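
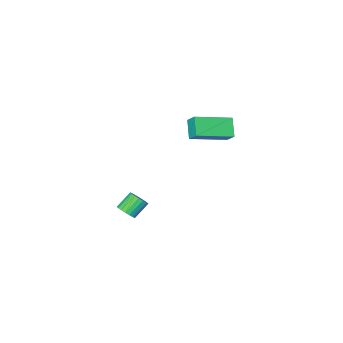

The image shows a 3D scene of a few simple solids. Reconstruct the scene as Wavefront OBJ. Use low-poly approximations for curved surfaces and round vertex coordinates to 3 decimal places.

v -0.693 3.094 3.8
v -0.671 3.689 4.349
v -0.29 3.808 3.009
v -0.267 4.403 3.558
v 1.167 2.577 4.282
v 1.19 3.172 4.831
v 1.571 3.291 3.491
v 1.593 3.886 4.04
v 3.23 0.283 -2.863
v 3.543 -0.048 -2.521
v 2.744 -0.053 -1.794
v 2.43 0.277 -2.137
v 3.608 0.187 -2.448
v 2.809 0.182 -1.721
v 3.598 0.44 -2.457
v 2.799 0.435 -1.731
v 3.514 0.662 -2.547
v 2.715 0.657 -1.821
v 3.375 0.809 -2.7
v 2.576 0.804 -1.973
v 3.206 0.852 -2.885
v 2.407 0.847 -2.158
v 3.043 0.782 -3.065
v 2.244 0.777 -2.339
v 2.916 0.613 -3.206
v 2.117 0.608 -2.479
v 2.851 0.378 -3.279
v 2.052 0.373 -2.552
v 2.861 0.125 -3.269
v 2.062 0.12 -2.543
v 2.945 -0.097 -3.179
v 2.146 -0.102 -2.453
v 3.084 -0.244 -3.027
v 2.285 -0.249 -2.3
v 3.253 -0.287 -2.842
v 2.454 -0.292 -2.115
v 3.416 -0.217 -2.661
v 2.617 -0.222 -1.935
f 2 4 1
f 5 2 1
f 1 4 3
f 3 5 1
f 2 8 4
f 6 2 5
f 6 8 2
f 4 8 3
f 7 5 3
f 3 8 7
f 7 6 5
f 8 6 7
f 10 9 13
f 10 13 11
f 11 13 14
f 11 14 12
f 13 9 15
f 13 15 14
f 14 15 16
f 14 16 12
f 15 9 17
f 15 17 16
f 16 17 18
f 16 18 12
f 17 9 19
f 17 19 18
f 18 19 20
f 18 20 12
f 19 9 21
f 19 21 20
f 20 21 22
f 20 22 12
f 21 9 23
f 21 23 22
f 22 23 24
f 22 24 12
f 23 9 25
f 23 25 24
f 24 25 26
f 24 26 12
f 25 9 27
f 25 27 26
f 26 27 28
f 26 28 12
f 27 9 29
f 27 29 28
f 28 29 30
f 28 30 12
f 29 9 31
f 29 31 30
f 30 31 32
f 30 32 12
f 31 9 33
f 31 33 32
f 32 33 34
f 32 34 12
f 33 9 35
f 33 35 34
f 34 35 36
f 34 36 12
f 35 9 37
f 35 37 36
f 36 37 38
f 36 38 12
f 37 9 10
f 37 10 38
f 38 10 11
f 38 11 12



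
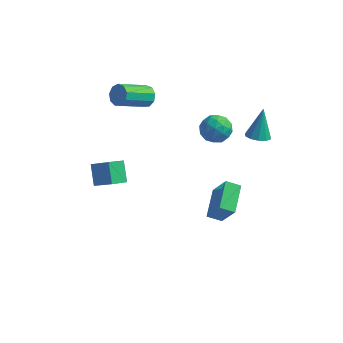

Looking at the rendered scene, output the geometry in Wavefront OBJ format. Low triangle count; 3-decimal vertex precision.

v 0.238 3.319 1.198
v 0.936 3.782 1.443
v 0.504 2.378 2.217
v 1.202 2.841 2.462
v 0.4 3.159 2.592
v 0.235 3.741 1.962
v 1.205 2.419 1.698
v 1.04 3.001 1.068
v 1.533 3.226 1.752
v 1.036 3.683 2.305
v 0.404 2.477 1.355
v -0.093 2.934 1.908
v 0.564 3.633 1.231
v 0.876 2.527 2.429
v 0.405 2.714 2.505
v 0.815 2.986 2.649
v 0.152 3.609 1.536
v 0.562 3.881 1.68
v 0.247 3.515 2.355
v 0.878 2.279 1.98
v 1.288 2.551 2.124
v 0.625 3.174 1.011
v 1.035 3.446 1.155
v 1.193 2.645 1.305
v 1.325 3.578 1.557
v 1.481 3.026 2.156
v 1.483 2.778 1.707
v 1.386 3.119 1.337
v 1.032 3.847 1.882
v 1.189 3.294 2.481
v 0.717 3.481 2.557
v 0.621 3.823 2.186
v 1.384 3.521 2.063
v 0.251 2.866 1.179
v 0.408 2.313 1.778
v 0.819 2.337 1.474
v 0.723 2.679 1.103
v -0.041 3.134 1.504
v 0.115 2.582 2.103
v 0.054 3.041 2.323
v -0.043 3.382 1.953
v 0.056 2.639 1.597
v 2.831 3.306 1.755
v 3.369 2.96 1.917
v 2.829 4.034 3.325
v 3.491 3.313 1.753
v 3.361 3.663 1.59
v 3.028 3.877 1.49
v 2.62 3.873 1.492
v 2.293 3.652 1.594
v 2.171 3.299 1.758
v 2.301 2.949 1.92
v 2.634 2.735 2.02
v 3.042 2.739 2.019
v -4.274 -0.94 0.915
v -3.202 -1.205 1.726
v -3.804 -0.208 0.533
v -2.732 -0.473 1.344
v -3.808 -1.687 0.056
v -2.736 -1.952 0.867
v -3.338 -0.955 -0.326
v -2.266 -1.22 0.485
v -3.231 3.751 2.499
v -2.679 3.417 2.58
v -3.638 2.074 3.562
v -4.189 2.409 3.481
v -2.735 3.703 2.916
v -3.693 2.36 3.898
v -3.022 4.011 3.057
v -3.981 2.668 4.039
v -3.407 4.198 2.937
v -4.366 2.855 3.919
v -3.71 4.176 2.612
v -4.668 2.833 3.594
v -3.788 3.955 2.234
v -4.747 2.612 3.216
v -3.606 3.639 1.98
v -4.564 2.296 2.962
v -3.248 3.376 1.969
v -4.206 2.033 2.951
v -2.882 3.288 2.206
v -3.84 1.945 3.188
v 0.978 1.19 -3.586
v 1.785 0.808 -2.128
v 0.725 2.776 -3.031
v 1.532 2.394 -1.572
v 1.708 1.426 -3.928
v 2.515 1.044 -2.469
v 1.455 3.012 -3.372
v 2.262 2.63 -1.914
f 1 38 17
f 38 12 41
f 17 41 6
f 38 41 17
f 1 17 13
f 17 6 18
f 13 18 2
f 17 18 13
f 1 13 22
f 13 2 23
f 22 23 8
f 13 23 22
f 1 22 34
f 22 8 37
f 34 37 11
f 22 37 34
f 1 34 38
f 34 11 42
f 38 42 12
f 34 42 38
f 2 18 29
f 18 6 32
f 29 32 10
f 18 32 29
f 6 41 19
f 41 12 40
f 19 40 5
f 41 40 19
f 12 42 39
f 42 11 35
f 39 35 3
f 42 35 39
f 11 37 36
f 37 8 24
f 36 24 7
f 37 24 36
f 8 23 28
f 23 2 25
f 28 25 9
f 23 25 28
f 4 30 16
f 30 10 31
f 16 31 5
f 30 31 16
f 4 16 14
f 16 5 15
f 14 15 3
f 16 15 14
f 4 14 21
f 14 3 20
f 21 20 7
f 14 20 21
f 4 21 26
f 21 7 27
f 26 27 9
f 21 27 26
f 4 26 30
f 26 9 33
f 30 33 10
f 26 33 30
f 5 31 19
f 31 10 32
f 19 32 6
f 31 32 19
f 3 15 39
f 15 5 40
f 39 40 12
f 15 40 39
f 7 20 36
f 20 3 35
f 36 35 11
f 20 35 36
f 9 27 28
f 27 7 24
f 28 24 8
f 27 24 28
f 10 33 29
f 33 9 25
f 29 25 2
f 33 25 29
f 44 43 46
f 44 46 45
f 46 43 47
f 46 47 45
f 47 43 48
f 47 48 45
f 48 43 49
f 48 49 45
f 49 43 50
f 49 50 45
f 50 43 51
f 50 51 45
f 51 43 52
f 51 52 45
f 52 43 53
f 52 53 45
f 53 43 54
f 53 54 45
f 54 43 44
f 54 44 45
f 56 58 55
f 59 56 55
f 55 58 57
f 57 59 55
f 56 62 58
f 60 56 59
f 60 62 56
f 58 62 57
f 61 59 57
f 57 62 61
f 61 60 59
f 62 60 61
f 64 63 67
f 64 67 65
f 65 67 68
f 65 68 66
f 67 63 69
f 67 69 68
f 68 69 70
f 68 70 66
f 69 63 71
f 69 71 70
f 70 71 72
f 70 72 66
f 71 63 73
f 71 73 72
f 72 73 74
f 72 74 66
f 73 63 75
f 73 75 74
f 74 75 76
f 74 76 66
f 75 63 77
f 75 77 76
f 76 77 78
f 76 78 66
f 77 63 79
f 77 79 78
f 78 79 80
f 78 80 66
f 79 63 81
f 79 81 80
f 80 81 82
f 80 82 66
f 81 63 64
f 81 64 82
f 82 64 65
f 82 65 66
f 84 86 83
f 87 84 83
f 83 86 85
f 85 87 83
f 84 90 86
f 88 84 87
f 88 90 84
f 86 90 85
f 89 87 85
f 85 90 89
f 89 88 87
f 90 88 89



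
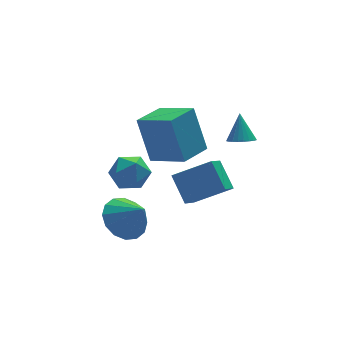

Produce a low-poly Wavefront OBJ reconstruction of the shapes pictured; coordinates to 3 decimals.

v -4.234 -2.967 -0.2
v -3.509 -2.176 -0.004
v -3.646 -3.773 0.88
v -3.951 -2.055 0.327
v -4.468 -2.179 0.516
v -4.922 -2.513 0.514
v -5.192 -2.969 0.32
v -5.205 -3.425 -0.013
v -4.958 -3.757 -0.396
v -4.517 -3.878 -0.726
v -4 -3.755 -0.916
v -3.546 -3.42 -0.913
v -3.276 -2.964 -0.719
v -3.262 -2.509 -0.386
v -1.429 -3.471 0.433
v -2.07 -4.134 1.068
v -1.603 -2.377 1.399
v -2.244 -3.04 2.035
v 0.064 -4.04 1.345
v -0.577 -4.703 1.981
v -0.11 -2.946 2.312
v -0.751 -3.609 2.947
v -4.479 -1.652 1.779
v -4.006 -1.612 2.597
v -3.374 -2.528 1.183
v -2.901 -2.488 2.001
v -3.714 -2.968 1.948
v -4.398 -2.427 2.317
v -2.982 -1.713 1.463
v -3.666 -1.172 1.832
v -3.081 -1.65 2.402
v -3.533 -2.425 2.702
v -3.847 -1.715 1.078
v -4.299 -2.49 1.378
v 1.029 -2.424 2.91
v 1.559 -2.747 3.019
v 1.211 -1.736 4.07
v 1.645 -2.555 2.892
v 1.637 -2.343 2.767
v 1.537 -2.143 2.664
v 1.359 -1.986 2.599
v 1.131 -1.896 2.581
v 0.888 -1.886 2.614
v 0.666 -1.958 2.691
v 0.499 -2.101 2.802
v 0.413 -2.293 2.929
v 0.421 -2.505 3.054
v 0.522 -2.704 3.156
v 0.699 -2.861 3.221
v 0.927 -2.951 3.239
v 1.171 -2.961 3.207
v 1.393 -2.889 3.13
v -2.639 -1.573 1.977
v -2.929 -0.751 3.997
v -1.339 -0.726 1.819
v -1.628 0.096 3.839
v -1.652 -2.956 2.681
v -1.941 -2.134 4.701
v -0.351 -2.109 2.523
v -0.641 -1.287 4.543
f 2 1 4
f 2 4 3
f 4 1 5
f 4 5 3
f 5 1 6
f 5 6 3
f 6 1 7
f 6 7 3
f 7 1 8
f 7 8 3
f 8 1 9
f 8 9 3
f 9 1 10
f 9 10 3
f 10 1 11
f 10 11 3
f 11 1 12
f 11 12 3
f 12 1 13
f 12 13 3
f 13 1 14
f 13 14 3
f 14 1 2
f 14 2 3
f 16 18 15
f 19 16 15
f 15 18 17
f 17 19 15
f 16 22 18
f 20 16 19
f 20 22 16
f 18 22 17
f 21 19 17
f 17 22 21
f 21 20 19
f 22 20 21
f 23 34 28
f 23 28 24
f 23 24 30
f 23 30 33
f 23 33 34
f 24 28 32
f 28 34 27
f 34 33 25
f 33 30 29
f 30 24 31
f 26 32 27
f 26 27 25
f 26 25 29
f 26 29 31
f 26 31 32
f 27 32 28
f 25 27 34
f 29 25 33
f 31 29 30
f 32 31 24
f 36 35 38
f 36 38 37
f 38 35 39
f 38 39 37
f 39 35 40
f 39 40 37
f 40 35 41
f 40 41 37
f 41 35 42
f 41 42 37
f 42 35 43
f 42 43 37
f 43 35 44
f 43 44 37
f 44 35 45
f 44 45 37
f 45 35 46
f 45 46 37
f 46 35 47
f 46 47 37
f 47 35 48
f 47 48 37
f 48 35 49
f 48 49 37
f 49 35 50
f 49 50 37
f 50 35 51
f 50 51 37
f 51 35 52
f 51 52 37
f 52 35 36
f 52 36 37
f 54 56 53
f 57 54 53
f 53 56 55
f 55 57 53
f 54 60 56
f 58 54 57
f 58 60 54
f 56 60 55
f 59 57 55
f 55 60 59
f 59 58 57
f 60 58 59



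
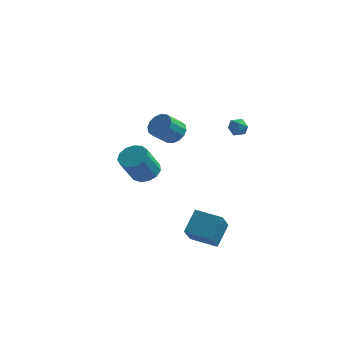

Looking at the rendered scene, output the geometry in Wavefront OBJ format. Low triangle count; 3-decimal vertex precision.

v 2.775 0.681 2.476
v 3.187 0.398 2.878
v 2.833 -0.138 1.842
v 3.245 -0.421 2.244
v 2.631 -0.345 2.414
v 2.595 0.161 2.806
v 3.425 0.099 1.914
v 3.389 0.605 2.306
v 3.588 0.038 2.531
v 3.098 -0.236 2.84
v 2.922 0.496 1.88
v 2.432 0.222 2.189
v -1.788 4.138 -0.551
v -1.307 3.485 -0.836
v -1.93 2.63 0.065
v -2.412 3.282 0.351
v -1.072 3.664 -0.504
v -1.695 2.809 0.397
v -1.029 3.971 -0.183
v -1.652 3.115 0.718
v -1.189 4.321 0.039
v -1.813 3.466 0.94
v -1.51 4.623 0.103
v -2.134 3.768 1.004
v -1.906 4.795 -0.008
v -2.529 3.939 0.893
v -2.27 4.79 -0.265
v -2.893 3.935 0.636
v -2.505 4.611 -0.597
v -3.128 3.756 0.304
v -2.548 4.305 -0.918
v -3.171 3.449 -0.017
v -2.387 3.954 -1.14
v -3.011 3.099 -0.239
v -2.066 3.652 -1.204
v -2.69 2.797 -0.303
v -1.671 3.481 -1.093
v -2.294 2.625 -0.192
v -3.239 3.267 -3.493
v -2.432 2.793 -3.584
v -2.854 1.759 -1.938
v -3.661 2.233 -1.847
v -2.323 3.219 -3.289
v -2.745 2.185 -1.642
v -2.504 3.66 -3.058
v -2.926 2.626 -1.412
v -2.919 3.976 -2.966
v -3.341 2.942 -1.319
v -3.435 4.067 -3.041
v -3.857 3.033 -1.394
v -3.889 3.904 -3.26
v -4.311 2.87 -1.613
v -4.137 3.539 -3.553
v -4.559 2.505 -1.906
v -4.1 3.087 -3.827
v -4.521 2.053 -2.18
v -3.789 2.693 -3.995
v -4.211 1.658 -2.348
v -3.304 2.481 -4.004
v -3.725 1.446 -2.357
v -2.798 2.518 -3.851
v -3.22 1.484 -2.204
v 1.19 -2.69 -5.086
v 1.32 -4.272 -3.636
v 1.48 -1.621 -3.946
v 1.61 -3.203 -2.496
v 2.75 -2.817 -5.364
v 2.88 -4.399 -3.914
v 3.04 -1.748 -4.224
v 3.17 -3.33 -2.774
f 1 12 6
f 1 6 2
f 1 2 8
f 1 8 11
f 1 11 12
f 2 6 10
f 6 12 5
f 12 11 3
f 11 8 7
f 8 2 9
f 4 10 5
f 4 5 3
f 4 3 7
f 4 7 9
f 4 9 10
f 5 10 6
f 3 5 12
f 7 3 11
f 9 7 8
f 10 9 2
f 14 13 17
f 14 17 15
f 15 17 18
f 15 18 16
f 17 13 19
f 17 19 18
f 18 19 20
f 18 20 16
f 19 13 21
f 19 21 20
f 20 21 22
f 20 22 16
f 21 13 23
f 21 23 22
f 22 23 24
f 22 24 16
f 23 13 25
f 23 25 24
f 24 25 26
f 24 26 16
f 25 13 27
f 25 27 26
f 26 27 28
f 26 28 16
f 27 13 29
f 27 29 28
f 28 29 30
f 28 30 16
f 29 13 31
f 29 31 30
f 30 31 32
f 30 32 16
f 31 13 33
f 31 33 32
f 32 33 34
f 32 34 16
f 33 13 35
f 33 35 34
f 34 35 36
f 34 36 16
f 35 13 37
f 35 37 36
f 36 37 38
f 36 38 16
f 37 13 14
f 37 14 38
f 38 14 15
f 38 15 16
f 40 39 43
f 40 43 41
f 41 43 44
f 41 44 42
f 43 39 45
f 43 45 44
f 44 45 46
f 44 46 42
f 45 39 47
f 45 47 46
f 46 47 48
f 46 48 42
f 47 39 49
f 47 49 48
f 48 49 50
f 48 50 42
f 49 39 51
f 49 51 50
f 50 51 52
f 50 52 42
f 51 39 53
f 51 53 52
f 52 53 54
f 52 54 42
f 53 39 55
f 53 55 54
f 54 55 56
f 54 56 42
f 55 39 57
f 55 57 56
f 56 57 58
f 56 58 42
f 57 39 59
f 57 59 58
f 58 59 60
f 58 60 42
f 59 39 61
f 59 61 60
f 60 61 62
f 60 62 42
f 61 39 40
f 61 40 62
f 62 40 41
f 62 41 42
f 64 66 63
f 67 64 63
f 63 66 65
f 65 67 63
f 64 70 66
f 68 64 67
f 68 70 64
f 66 70 65
f 69 67 65
f 65 70 69
f 69 68 67
f 70 68 69



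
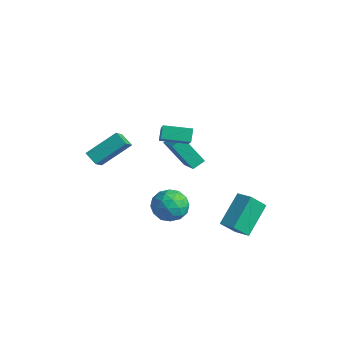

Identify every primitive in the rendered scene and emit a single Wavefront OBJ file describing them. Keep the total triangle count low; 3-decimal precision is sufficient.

v 0.777 -0.584 2.202
v 1.992 -1.386 3.391
v 0.422 -0.172 2.842
v 1.638 -0.973 4.031
v 1.762 0.593 1.989
v 2.978 -0.208 3.178
v 1.408 1.006 2.629
v 2.623 0.204 3.818
v 3.399 1.419 -3.793
v 2.881 3.034 -2.425
v 3.578 2.33 -4.801
v 3.06 3.945 -3.432
v 4.4 1.515 -3.528
v 3.882 3.13 -2.159
v 4.579 2.426 -4.535
v 4.061 4.041 -3.167
v -1.853 3.163 -2.923
v -2.854 2.489 -1.341
v -1.778 3.905 -2.559
v -2.779 3.231 -0.977
v -0.461 2.689 -2.243
v -1.462 2.015 -0.661
v -0.386 3.431 -1.879
v -1.387 2.757 -0.297
v -2.268 -2.086 -0.817
v -3.036 -2.171 -0.356
v -1.709 -0.49 0.412
v -2.477 -0.575 0.872
v -1.723 -2.865 -0.052
v -2.491 -2.95 0.408
v -1.164 -1.269 1.176
v -1.932 -1.354 1.637
v 0.702 1.222 -3.162
v 1.502 0.747 -3.757
v -0.142 -0.347 -3.043
v 0.658 -0.822 -3.638
v 0.868 -0.47 -2.613
v 1.389 0.501 -2.687
v -0.029 -0.101 -4.113
v 0.492 0.87 -4.187
v 1.05 -0.07 -4.345
v 1.604 -0.298 -3.418
v -0.244 0.698 -3.382
v 0.31 0.47 -2.455
v 1.176 1.123 -3.47
v 0.184 -0.723 -3.33
v 0.307 -0.515 -2.728
v 0.777 -0.794 -3.077
v 1.11 0.978 -2.841
v 1.58 0.699 -3.19
v 1.207 -0.017 -2.518
v -0.22 -0.299 -3.61
v 0.25 -0.578 -3.959
v 0.583 1.194 -3.723
v 1.053 0.915 -4.072
v 0.153 0.417 -4.282
v 1.38 0.363 -4.165
v 0.884 -0.56 -4.095
v 0.48 -0.136 -4.375
v 0.787 0.435 -4.418
v 1.706 0.229 -3.62
v 1.21 -0.694 -3.55
v 1.333 -0.486 -2.948
v 1.64 0.084 -2.991
v 1.441 -0.252 -3.966
v 0.15 1.094 -3.25
v -0.346 0.171 -3.18
v -0.28 0.316 -3.809
v 0.027 0.886 -3.852
v 0.476 0.96 -2.705
v -0.02 0.037 -2.635
v 0.573 -0.035 -2.382
v 0.88 0.536 -2.425
v -0.081 0.652 -2.834
f 2 4 1
f 5 2 1
f 1 4 3
f 3 5 1
f 2 8 4
f 6 2 5
f 6 8 2
f 4 8 3
f 7 5 3
f 3 8 7
f 7 6 5
f 8 6 7
f 10 12 9
f 13 10 9
f 9 12 11
f 11 13 9
f 10 16 12
f 14 10 13
f 14 16 10
f 12 16 11
f 15 13 11
f 11 16 15
f 15 14 13
f 16 14 15
f 18 20 17
f 21 18 17
f 17 20 19
f 19 21 17
f 18 24 20
f 22 18 21
f 22 24 18
f 20 24 19
f 23 21 19
f 19 24 23
f 23 22 21
f 24 22 23
f 26 28 25
f 29 26 25
f 25 28 27
f 27 29 25
f 26 32 28
f 30 26 29
f 30 32 26
f 28 32 27
f 31 29 27
f 27 32 31
f 31 30 29
f 32 30 31
f 33 70 49
f 70 44 73
f 49 73 38
f 70 73 49
f 33 49 45
f 49 38 50
f 45 50 34
f 49 50 45
f 33 45 54
f 45 34 55
f 54 55 40
f 45 55 54
f 33 54 66
f 54 40 69
f 66 69 43
f 54 69 66
f 33 66 70
f 66 43 74
f 70 74 44
f 66 74 70
f 34 50 61
f 50 38 64
f 61 64 42
f 50 64 61
f 38 73 51
f 73 44 72
f 51 72 37
f 73 72 51
f 44 74 71
f 74 43 67
f 71 67 35
f 74 67 71
f 43 69 68
f 69 40 56
f 68 56 39
f 69 56 68
f 40 55 60
f 55 34 57
f 60 57 41
f 55 57 60
f 36 62 48
f 62 42 63
f 48 63 37
f 62 63 48
f 36 48 46
f 48 37 47
f 46 47 35
f 48 47 46
f 36 46 53
f 46 35 52
f 53 52 39
f 46 52 53
f 36 53 58
f 53 39 59
f 58 59 41
f 53 59 58
f 36 58 62
f 58 41 65
f 62 65 42
f 58 65 62
f 37 63 51
f 63 42 64
f 51 64 38
f 63 64 51
f 35 47 71
f 47 37 72
f 71 72 44
f 47 72 71
f 39 52 68
f 52 35 67
f 68 67 43
f 52 67 68
f 41 59 60
f 59 39 56
f 60 56 40
f 59 56 60
f 42 65 61
f 65 41 57
f 61 57 34
f 65 57 61



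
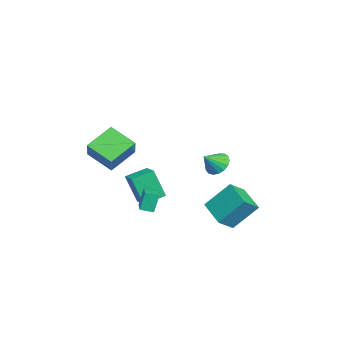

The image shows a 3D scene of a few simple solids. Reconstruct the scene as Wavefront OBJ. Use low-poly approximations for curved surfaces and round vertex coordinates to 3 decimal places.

v -2.638 -2.61 -4.992
v -2.783 -3.339 -3.017
v -3.355 -1.38 -4.59
v -3.501 -2.109 -2.616
v -1.679 -2.131 -4.744
v -1.825 -2.86 -2.77
v -2.397 -0.901 -4.343
v -2.542 -1.63 -2.368
v -3.797 2.052 -2.271
v -3.033 2.177 -2.71
v -3.163 1.268 -1.389
v -3.04 2.493 -2.424
v -3.22 2.708 -2.104
v -3.532 2.773 -1.821
v -3.905 2.672 -1.642
v -4.253 2.43 -1.606
v -4.497 2.101 -1.723
v -4.581 1.761 -1.966
v -4.485 1.487 -2.278
v -4.232 1.343 -2.589
v -3.879 1.362 -2.826
v -3.507 1.538 -2.937
v -3.202 1.832 -2.895
v 1.557 -2.317 0.978
v 0.795 -3.731 1.856
v 2.703 -2.192 2.173
v 1.941 -3.606 3.051
v 2.699 -3.534 0.009
v 1.937 -4.948 0.887
v 3.845 -3.409 1.204
v 3.083 -4.823 2.082
v 0.345 1.508 -3.662
v 0.175 2.956 -2.055
v -0.415 2.296 -4.452
v -0.585 3.744 -2.845
v 1.925 2.396 -4.295
v 1.755 3.844 -2.688
v 1.165 3.184 -5.085
v 0.995 4.632 -3.478
v -1.056 -2.382 -4.485
v -1.338 -2.095 -3.291
v -1.121 -1.571 -4.695
v -1.403 -1.284 -3.501
v 0.343 -2.196 -4.199
v 0.061 -1.909 -3.005
v 0.278 -1.385 -4.409
v -0.004 -1.098 -3.215
f 2 4 1
f 5 2 1
f 1 4 3
f 3 5 1
f 2 8 4
f 6 2 5
f 6 8 2
f 4 8 3
f 7 5 3
f 3 8 7
f 7 6 5
f 8 6 7
f 10 9 12
f 10 12 11
f 12 9 13
f 12 13 11
f 13 9 14
f 13 14 11
f 14 9 15
f 14 15 11
f 15 9 16
f 15 16 11
f 16 9 17
f 16 17 11
f 17 9 18
f 17 18 11
f 18 9 19
f 18 19 11
f 19 9 20
f 19 20 11
f 20 9 21
f 20 21 11
f 21 9 22
f 21 22 11
f 22 9 23
f 22 23 11
f 23 9 10
f 23 10 11
f 25 27 24
f 28 25 24
f 24 27 26
f 26 28 24
f 25 31 27
f 29 25 28
f 29 31 25
f 27 31 26
f 30 28 26
f 26 31 30
f 30 29 28
f 31 29 30
f 33 35 32
f 36 33 32
f 32 35 34
f 34 36 32
f 33 39 35
f 37 33 36
f 37 39 33
f 35 39 34
f 38 36 34
f 34 39 38
f 38 37 36
f 39 37 38
f 41 43 40
f 44 41 40
f 40 43 42
f 42 44 40
f 41 47 43
f 45 41 44
f 45 47 41
f 43 47 42
f 46 44 42
f 42 47 46
f 46 45 44
f 47 45 46



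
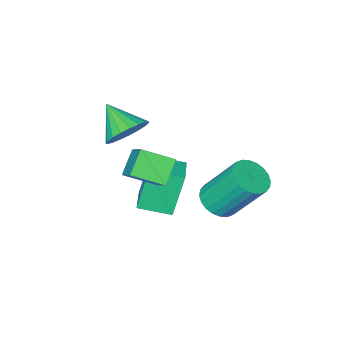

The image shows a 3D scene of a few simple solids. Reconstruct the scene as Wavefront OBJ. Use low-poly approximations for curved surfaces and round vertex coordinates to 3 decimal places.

v -0.175 -2.594 -1.314
v -0.742 -2.643 0.393
v 0.588 -1.631 -1.033
v 0.021 -1.68 0.674
v 0.739 -3.4 -1.034
v 0.172 -3.449 0.673
v 1.502 -2.437 -0.753
v 0.935 -2.486 0.954
v 1.475 -2.94 2.884
v 1.769 -3.377 2.229
v 1.545 -4.08 3.676
v 2.063 -3.258 2.375
v 2.256 -3.084 2.609
v 2.313 -2.885 2.89
v 2.226 -2.695 3.17
v 2.009 -2.548 3.401
v 1.699 -2.469 3.542
v 1.351 -2.471 3.569
v 1.024 -2.554 3.478
v 0.776 -2.704 3.284
v 0.648 -2.895 3.021
v 0.663 -3.094 2.734
v 0.819 -3.266 2.473
v 1.088 -3.381 2.283
v 1.424 -3.421 2.197
v -1.273 -1.511 -1.12
v -0.544 -1.252 -1.02
v -1.138 -0.23 0.679
v -1.867 -0.489 0.58
v -0.662 -1.032 -1.194
v -1.256 -0.01 0.505
v -0.873 -0.885 -1.356
v -1.467 0.137 0.343
v -1.144 -0.833 -1.483
v -1.739 0.189 0.216
v -1.436 -0.884 -1.554
v -2.031 0.138 0.145
v -1.702 -1.031 -1.559
v -2.297 -0.009 0.14
v -1.904 -1.251 -1.497
v -2.498 -0.229 0.202
v -2.009 -1.51 -1.378
v -2.603 -0.488 0.321
v -2.002 -1.77 -1.219
v -2.596 -0.748 0.48
v -1.884 -1.99 -1.045
v -2.478 -0.968 0.654
v -1.673 -2.137 -0.883
v -2.267 -1.115 0.816
v -1.401 -2.189 -0.756
v -1.996 -1.167 0.943
v -1.109 -2.138 -0.685
v -1.704 -1.116 1.014
v -0.843 -1.991 -0.68
v -1.438 -0.969 1.019
v -0.642 -1.771 -0.742
v -1.236 -0.749 0.957
v -0.537 -1.512 -0.861
v -1.131 -0.49 0.838
v 1.923 -2.017 2.864
v 2.344 -0.925 3.834
v 1.056 -1.284 2.416
v 1.478 -0.193 3.386
v 2.602 -1.647 2.154
v 3.024 -0.556 3.124
v 1.736 -0.915 1.706
v 2.157 0.177 2.676
f 2 4 1
f 5 2 1
f 1 4 3
f 3 5 1
f 2 8 4
f 6 2 5
f 6 8 2
f 4 8 3
f 7 5 3
f 3 8 7
f 7 6 5
f 8 6 7
f 10 9 12
f 10 12 11
f 12 9 13
f 12 13 11
f 13 9 14
f 13 14 11
f 14 9 15
f 14 15 11
f 15 9 16
f 15 16 11
f 16 9 17
f 16 17 11
f 17 9 18
f 17 18 11
f 18 9 19
f 18 19 11
f 19 9 20
f 19 20 11
f 20 9 21
f 20 21 11
f 21 9 22
f 21 22 11
f 22 9 23
f 22 23 11
f 23 9 24
f 23 24 11
f 24 9 25
f 24 25 11
f 25 9 10
f 25 10 11
f 27 26 30
f 27 30 28
f 28 30 31
f 28 31 29
f 30 26 32
f 30 32 31
f 31 32 33
f 31 33 29
f 32 26 34
f 32 34 33
f 33 34 35
f 33 35 29
f 34 26 36
f 34 36 35
f 35 36 37
f 35 37 29
f 36 26 38
f 36 38 37
f 37 38 39
f 37 39 29
f 38 26 40
f 38 40 39
f 39 40 41
f 39 41 29
f 40 26 42
f 40 42 41
f 41 42 43
f 41 43 29
f 42 26 44
f 42 44 43
f 43 44 45
f 43 45 29
f 44 26 46
f 44 46 45
f 45 46 47
f 45 47 29
f 46 26 48
f 46 48 47
f 47 48 49
f 47 49 29
f 48 26 50
f 48 50 49
f 49 50 51
f 49 51 29
f 50 26 52
f 50 52 51
f 51 52 53
f 51 53 29
f 52 26 54
f 52 54 53
f 53 54 55
f 53 55 29
f 54 26 56
f 54 56 55
f 55 56 57
f 55 57 29
f 56 26 58
f 56 58 57
f 57 58 59
f 57 59 29
f 58 26 27
f 58 27 59
f 59 27 28
f 59 28 29
f 61 63 60
f 64 61 60
f 60 63 62
f 62 64 60
f 61 67 63
f 65 61 64
f 65 67 61
f 63 67 62
f 66 64 62
f 62 67 66
f 66 65 64
f 67 65 66



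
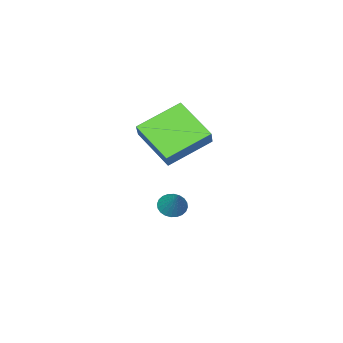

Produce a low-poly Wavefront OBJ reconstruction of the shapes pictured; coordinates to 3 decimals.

v 1.821 -2.408 0.034
v 2.255 -2.327 -0.24
v 2.279 -1.712 0.966
v 2.14 -2.171 -0.3
v 1.977 -2.051 -0.31
v 1.79 -1.985 -0.267
v 1.607 -1.984 -0.178
v 1.457 -2.048 -0.057
v 1.363 -2.166 0.078
v 1.338 -2.321 0.207
v 1.387 -2.49 0.309
v 1.501 -2.646 0.369
v 1.665 -2.766 0.378
v 1.852 -2.831 0.335
v 2.034 -2.832 0.247
v 2.184 -2.769 0.125
v 2.279 -2.651 -0.01
v 2.304 -2.496 -0.138
v 3.062 -1.398 2.801
v 2.996 -2.821 3.71
v 1.571 -0.847 3.555
v 1.505 -2.27 4.465
v 3.555 -0.99 3.475
v 3.489 -2.413 4.385
v 2.064 -0.439 4.23
v 1.998 -1.862 5.139
f 2 1 4
f 2 4 3
f 4 1 5
f 4 5 3
f 5 1 6
f 5 6 3
f 6 1 7
f 6 7 3
f 7 1 8
f 7 8 3
f 8 1 9
f 8 9 3
f 9 1 10
f 9 10 3
f 10 1 11
f 10 11 3
f 11 1 12
f 11 12 3
f 12 1 13
f 12 13 3
f 13 1 14
f 13 14 3
f 14 1 15
f 14 15 3
f 15 1 16
f 15 16 3
f 16 1 17
f 16 17 3
f 17 1 18
f 17 18 3
f 18 1 2
f 18 2 3
f 20 22 19
f 23 20 19
f 19 22 21
f 21 23 19
f 20 26 22
f 24 20 23
f 24 26 20
f 22 26 21
f 25 23 21
f 21 26 25
f 25 24 23
f 26 24 25



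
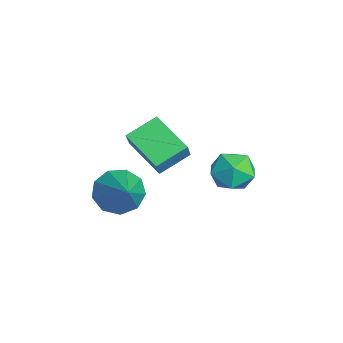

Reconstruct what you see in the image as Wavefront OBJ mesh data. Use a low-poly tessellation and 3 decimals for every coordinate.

v 3.038 -1.964 -2.517
v 3.468 -1.388 -3.137
v 4.582 -1.876 -1.363
v 3.128 -1.038 -2.708
v 2.745 -1.121 -2.19
v 2.5 -1.599 -1.824
v 2.506 -2.247 -1.782
v 2.76 -2.763 -2.084
v 3.145 -2.905 -2.589
v 3.479 -2.607 -3.059
v 3.607 -2.007 -3.276
v 3.674 2.298 -2.492
v 4.201 1.719 -1.999
v 2.579 2.161 -1.481
v 3.106 1.582 -0.988
v 3.331 2.478 -1.046
v 4.008 2.562 -1.671
v 2.772 1.318 -1.809
v 3.449 1.402 -2.434
v 3.644 1.113 -1.577
v 3.989 1.83 -1.105
v 2.791 2.05 -2.375
v 3.136 2.767 -1.903
v 4.22 -0.761 -0.845
v 2.835 -1.54 -0.187
v 3.833 0.374 -0.318
v 2.447 -0.405 0.34
v 4.693 -0.955 -0.08
v 3.307 -1.734 0.578
v 4.305 0.18 0.447
v 2.92 -0.599 1.105
f 2 1 4
f 2 4 3
f 4 1 5
f 4 5 3
f 5 1 6
f 5 6 3
f 6 1 7
f 6 7 3
f 7 1 8
f 7 8 3
f 8 1 9
f 8 9 3
f 9 1 10
f 9 10 3
f 10 1 11
f 10 11 3
f 11 1 2
f 11 2 3
f 12 23 17
f 12 17 13
f 12 13 19
f 12 19 22
f 12 22 23
f 13 17 21
f 17 23 16
f 23 22 14
f 22 19 18
f 19 13 20
f 15 21 16
f 15 16 14
f 15 14 18
f 15 18 20
f 15 20 21
f 16 21 17
f 14 16 23
f 18 14 22
f 20 18 19
f 21 20 13
f 25 27 24
f 28 25 24
f 24 27 26
f 26 28 24
f 25 31 27
f 29 25 28
f 29 31 25
f 27 31 26
f 30 28 26
f 26 31 30
f 30 29 28
f 31 29 30



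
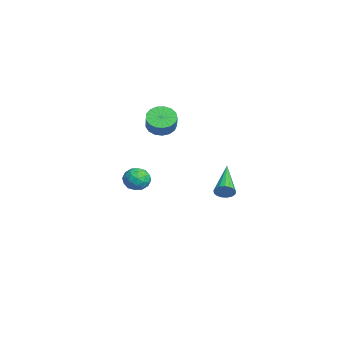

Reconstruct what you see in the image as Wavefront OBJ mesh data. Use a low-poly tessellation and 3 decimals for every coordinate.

v -4.343 -1.74 -1.436
v -3.825 -1.33 -1.005
v -3.995 -2.81 -0.835
v -3.477 -2.4 -0.404
v -4.251 -2.298 -0.292
v -4.466 -1.636 -0.664
v -3.354 -2.504 -1.176
v -3.569 -1.842 -1.548
v -3.214 -1.802 -0.845
v -3.768 -1.675 -0.299
v -4.052 -2.465 -1.541
v -4.606 -2.338 -0.995
v -4.114 -1.441 -1.273
v -3.706 -2.699 -0.567
v -4.161 -2.639 -0.501
v -3.856 -2.398 -0.248
v -4.491 -1.621 -1.072
v -4.186 -1.38 -0.82
v -4.437 -1.949 -0.4
v -3.634 -2.76 -1.02
v -3.329 -2.519 -0.768
v -3.964 -1.742 -1.592
v -3.659 -1.501 -1.339
v -3.383 -2.191 -1.44
v -3.45 -1.477 -0.926
v -3.246 -2.107 -0.573
v -3.174 -2.167 -1.027
v -3.3 -1.778 -1.245
v -3.776 -1.403 -0.605
v -3.572 -2.032 -0.252
v -4.027 -1.972 -0.186
v -4.153 -1.583 -0.404
v -3.417 -1.68 -0.511
v -4.248 -2.108 -1.588
v -4.044 -2.737 -1.235
v -3.667 -2.557 -1.436
v -3.793 -2.168 -1.654
v -4.574 -2.033 -1.267
v -4.37 -2.663 -0.914
v -4.52 -2.362 -0.595
v -4.646 -1.973 -0.813
v -4.403 -2.46 -1.329
v -3.681 -0.814 3.016
v -3.109 -0.462 2.564
v -2.426 -0.534 3.371
v -2.999 -0.886 3.824
v -3.285 -0.165 2.739
v -2.602 -0.236 3.546
v -3.552 -0.016 2.977
v -2.869 -0.087 3.785
v -3.848 -0.049 3.225
v -3.165 -0.121 4.033
v -4.106 -0.258 3.425
v -3.423 -0.33 4.232
v -4.267 -0.595 3.531
v -3.584 -0.667 4.339
v -4.294 -0.981 3.519
v -3.611 -1.053 4.327
v -4.18 -1.33 3.392
v -3.497 -1.401 4.2
v -3.952 -1.56 3.179
v -3.27 -1.632 3.987
v -3.663 -1.619 2.929
v -2.98 -1.691 3.736
v -3.377 -1.494 2.698
v -2.694 -1.566 3.506
v -3.161 -1.213 2.541
v -2.478 -1.285 3.348
v -3.064 -0.841 2.492
v -2.382 -0.913 3.3
v 3.437 1.299 1.24
v 3.694 1.512 1.664
v 1.563 1.721 2.16
v 3.66 1.713 1.505
v 3.576 1.819 1.285
v 3.46 1.805 1.054
v 3.339 1.676 0.866
v 3.24 1.461 0.764
v 3.186 1.208 0.77
v 3.19 0.976 0.885
v 3.25 0.818 1.08
v 3.353 0.77 1.312
v 3.476 0.844 1.528
v 3.589 1.021 1.677
v 3.668 1.262 1.727
f 1 38 17
f 38 12 41
f 17 41 6
f 38 41 17
f 1 17 13
f 17 6 18
f 13 18 2
f 17 18 13
f 1 13 22
f 13 2 23
f 22 23 8
f 13 23 22
f 1 22 34
f 22 8 37
f 34 37 11
f 22 37 34
f 1 34 38
f 34 11 42
f 38 42 12
f 34 42 38
f 2 18 29
f 18 6 32
f 29 32 10
f 18 32 29
f 6 41 19
f 41 12 40
f 19 40 5
f 41 40 19
f 12 42 39
f 42 11 35
f 39 35 3
f 42 35 39
f 11 37 36
f 37 8 24
f 36 24 7
f 37 24 36
f 8 23 28
f 23 2 25
f 28 25 9
f 23 25 28
f 4 30 16
f 30 10 31
f 16 31 5
f 30 31 16
f 4 16 14
f 16 5 15
f 14 15 3
f 16 15 14
f 4 14 21
f 14 3 20
f 21 20 7
f 14 20 21
f 4 21 26
f 21 7 27
f 26 27 9
f 21 27 26
f 4 26 30
f 26 9 33
f 30 33 10
f 26 33 30
f 5 31 19
f 31 10 32
f 19 32 6
f 31 32 19
f 3 15 39
f 15 5 40
f 39 40 12
f 15 40 39
f 7 20 36
f 20 3 35
f 36 35 11
f 20 35 36
f 9 27 28
f 27 7 24
f 28 24 8
f 27 24 28
f 10 33 29
f 33 9 25
f 29 25 2
f 33 25 29
f 44 43 47
f 44 47 45
f 45 47 48
f 45 48 46
f 47 43 49
f 47 49 48
f 48 49 50
f 48 50 46
f 49 43 51
f 49 51 50
f 50 51 52
f 50 52 46
f 51 43 53
f 51 53 52
f 52 53 54
f 52 54 46
f 53 43 55
f 53 55 54
f 54 55 56
f 54 56 46
f 55 43 57
f 55 57 56
f 56 57 58
f 56 58 46
f 57 43 59
f 57 59 58
f 58 59 60
f 58 60 46
f 59 43 61
f 59 61 60
f 60 61 62
f 60 62 46
f 61 43 63
f 61 63 62
f 62 63 64
f 62 64 46
f 63 43 65
f 63 65 64
f 64 65 66
f 64 66 46
f 65 43 67
f 65 67 66
f 66 67 68
f 66 68 46
f 67 43 69
f 67 69 68
f 68 69 70
f 68 70 46
f 69 43 44
f 69 44 70
f 70 44 45
f 70 45 46
f 72 71 74
f 72 74 73
f 74 71 75
f 74 75 73
f 75 71 76
f 75 76 73
f 76 71 77
f 76 77 73
f 77 71 78
f 77 78 73
f 78 71 79
f 78 79 73
f 79 71 80
f 79 80 73
f 80 71 81
f 80 81 73
f 81 71 82
f 81 82 73
f 82 71 83
f 82 83 73
f 83 71 84
f 83 84 73
f 84 71 85
f 84 85 73
f 85 71 72
f 85 72 73



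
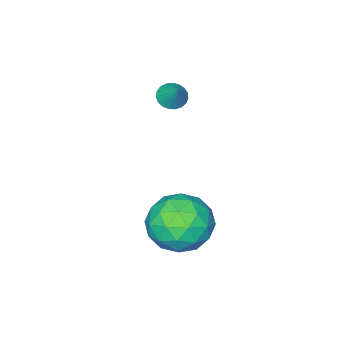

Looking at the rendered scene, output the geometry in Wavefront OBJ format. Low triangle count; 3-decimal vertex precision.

v -0.064 2.454 -2.595
v 0.744 3.193 -3.131
v 1.256 0.987 -2.629
v 2.064 1.726 -3.165
v 1.74 1.916 -2.004
v 0.925 2.822 -1.983
v 1.075 1.358 -3.777
v 0.26 2.264 -3.756
v 1.448 2.516 -3.861
v 1.859 2.861 -2.766
v 0.141 1.319 -2.994
v 0.552 1.664 -1.899
v 0.224 2.952 -2.86
v 1.776 1.228 -2.9
v 1.585 1.339 -2.218
v 2.061 1.774 -2.533
v 0.33 2.734 -2.186
v 0.805 3.169 -2.501
v 1.391 2.418 -1.838
v 1.195 1.011 -3.259
v 1.67 1.446 -3.574
v -0.061 2.406 -3.227
v 0.415 2.841 -3.542
v 0.609 1.762 -3.922
v 1.113 2.989 -3.604
v 1.889 2.127 -3.624
v 1.308 1.91 -3.984
v 0.828 2.443 -3.972
v 1.355 3.191 -2.961
v 2.131 2.329 -2.98
v 1.94 2.44 -2.298
v 1.461 2.973 -2.286
v 1.769 2.793 -3.39
v -0.131 1.851 -2.78
v 0.645 0.989 -2.799
v 0.539 1.207 -3.474
v 0.06 1.74 -3.462
v 0.111 2.053 -2.136
v 0.887 1.191 -2.156
v 1.172 1.737 -1.788
v 0.692 2.27 -1.776
v 0.231 1.387 -2.37
v -2.394 -1.939 -0.562
v -2.004 -1.698 -0.901
v -2.066 -1.281 0.282
v -2.193 -1.559 -0.937
v -2.416 -1.486 -0.907
v -2.636 -1.491 -0.818
v -2.813 -1.574 -0.685
v -2.919 -1.72 -0.53
v -2.933 -1.904 -0.381
v -2.854 -2.094 -0.264
v -2.695 -2.257 -0.198
v -2.485 -2.365 -0.195
v -2.258 -2.4 -0.255
v -2.055 -2.355 -0.369
v -1.911 -2.239 -0.516
v -1.85 -2.07 -0.671
v -1.883 -1.879 -0.807
f 1 38 17
f 38 12 41
f 17 41 6
f 38 41 17
f 1 17 13
f 17 6 18
f 13 18 2
f 17 18 13
f 1 13 22
f 13 2 23
f 22 23 8
f 13 23 22
f 1 22 34
f 22 8 37
f 34 37 11
f 22 37 34
f 1 34 38
f 34 11 42
f 38 42 12
f 34 42 38
f 2 18 29
f 18 6 32
f 29 32 10
f 18 32 29
f 6 41 19
f 41 12 40
f 19 40 5
f 41 40 19
f 12 42 39
f 42 11 35
f 39 35 3
f 42 35 39
f 11 37 36
f 37 8 24
f 36 24 7
f 37 24 36
f 8 23 28
f 23 2 25
f 28 25 9
f 23 25 28
f 4 30 16
f 30 10 31
f 16 31 5
f 30 31 16
f 4 16 14
f 16 5 15
f 14 15 3
f 16 15 14
f 4 14 21
f 14 3 20
f 21 20 7
f 14 20 21
f 4 21 26
f 21 7 27
f 26 27 9
f 21 27 26
f 4 26 30
f 26 9 33
f 30 33 10
f 26 33 30
f 5 31 19
f 31 10 32
f 19 32 6
f 31 32 19
f 3 15 39
f 15 5 40
f 39 40 12
f 15 40 39
f 7 20 36
f 20 3 35
f 36 35 11
f 20 35 36
f 9 27 28
f 27 7 24
f 28 24 8
f 27 24 28
f 10 33 29
f 33 9 25
f 29 25 2
f 33 25 29
f 44 43 46
f 44 46 45
f 46 43 47
f 46 47 45
f 47 43 48
f 47 48 45
f 48 43 49
f 48 49 45
f 49 43 50
f 49 50 45
f 50 43 51
f 50 51 45
f 51 43 52
f 51 52 45
f 52 43 53
f 52 53 45
f 53 43 54
f 53 54 45
f 54 43 55
f 54 55 45
f 55 43 56
f 55 56 45
f 56 43 57
f 56 57 45
f 57 43 58
f 57 58 45
f 58 43 59
f 58 59 45
f 59 43 44
f 59 44 45



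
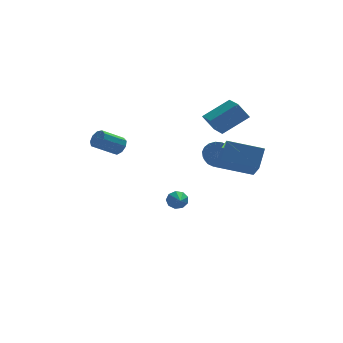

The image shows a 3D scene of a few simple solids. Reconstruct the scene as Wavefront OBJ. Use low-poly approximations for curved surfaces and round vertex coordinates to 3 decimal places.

v 1.305 -0.513 4.014
v 2.884 -0.341 5.039
v 1.254 0.908 3.855
v 2.833 1.079 4.88
v 1.947 -0.599 3.04
v 3.526 -0.428 4.065
v 1.896 0.821 2.881
v 3.475 0.993 3.906
v 2.333 1.469 0.572
v 2.921 1.028 0.232
v 2.596 0.15 0.808
v 2.007 0.591 1.148
v 3.081 1.162 0.526
v 2.756 0.284 1.103
v 3.092 1.357 0.829
v 2.767 0.479 1.406
v 2.953 1.574 1.081
v 2.628 0.696 1.658
v 2.692 1.77 1.232
v 2.367 0.892 1.809
v 2.359 1.907 1.253
v 2.034 1.028 1.83
v 2.02 1.957 1.138
v 1.695 1.078 1.715
v 1.744 1.91 0.912
v 1.419 1.032 1.488
v 1.584 1.776 0.617
v 1.259 0.898 1.194
v 1.573 1.581 0.314
v 1.248 0.703 0.891
v 1.712 1.364 0.062
v 1.387 0.486 0.639
v 1.973 1.168 -0.089
v 1.648 0.29 0.488
v 2.306 1.032 -0.11
v 1.981 0.153 0.467
v 2.645 0.982 0.005
v 2.32 0.103 0.582
v 0.512 3.303 -3.384
v 0.766 3.064 -3.921
v 0.308 1.857 -2.836
v 1.08 3.132 -3.624
v 1.129 3.28 -3.215
v 0.889 3.439 -2.885
v 0.473 3.534 -2.788
v 0.075 3.521 -2.971
v -0.118 3.406 -3.346
v -0.017 3.243 -3.739
v 0.332 3.108 -3.966
v 3.344 -1.779 0.314
v 3.179 -3.254 1.401
v 1.421 -1.166 0.854
v 1.256 -2.641 1.941
v 3.884 -1.039 1.399
v 3.719 -2.514 2.486
v 1.961 -0.426 1.939
v 1.796 -1.901 3.026
v -3.088 2.015 1.643
v -2.741 1.76 2.103
v -4.004 1.469 2.896
v -4.352 1.725 2.437
v -2.793 2.182 2.174
v -4.056 1.891 2.968
v -2.983 2.526 1.997
v -4.247 2.235 2.791
v -3.223 2.631 1.655
v -4.486 2.34 2.449
v -3.399 2.448 1.307
v -4.663 2.157 2.101
v -3.43 2.063 1.116
v -4.694 1.772 1.91
v -3.301 1.655 1.172
v -4.565 1.365 1.966
v -3.073 1.417 1.448
v -4.336 1.126 2.242
v -2.851 1.458 1.816
v -4.115 1.167 2.61
f 2 4 1
f 5 2 1
f 1 4 3
f 3 5 1
f 2 8 4
f 6 2 5
f 6 8 2
f 4 8 3
f 7 5 3
f 3 8 7
f 7 6 5
f 8 6 7
f 10 9 13
f 10 13 11
f 11 13 14
f 11 14 12
f 13 9 15
f 13 15 14
f 14 15 16
f 14 16 12
f 15 9 17
f 15 17 16
f 16 17 18
f 16 18 12
f 17 9 19
f 17 19 18
f 18 19 20
f 18 20 12
f 19 9 21
f 19 21 20
f 20 21 22
f 20 22 12
f 21 9 23
f 21 23 22
f 22 23 24
f 22 24 12
f 23 9 25
f 23 25 24
f 24 25 26
f 24 26 12
f 25 9 27
f 25 27 26
f 26 27 28
f 26 28 12
f 27 9 29
f 27 29 28
f 28 29 30
f 28 30 12
f 29 9 31
f 29 31 30
f 30 31 32
f 30 32 12
f 31 9 33
f 31 33 32
f 32 33 34
f 32 34 12
f 33 9 35
f 33 35 34
f 34 35 36
f 34 36 12
f 35 9 37
f 35 37 36
f 36 37 38
f 36 38 12
f 37 9 10
f 37 10 38
f 38 10 11
f 38 11 12
f 40 39 42
f 40 42 41
f 42 39 43
f 42 43 41
f 43 39 44
f 43 44 41
f 44 39 45
f 44 45 41
f 45 39 46
f 45 46 41
f 46 39 47
f 46 47 41
f 47 39 48
f 47 48 41
f 48 39 49
f 48 49 41
f 49 39 40
f 49 40 41
f 51 53 50
f 54 51 50
f 50 53 52
f 52 54 50
f 51 57 53
f 55 51 54
f 55 57 51
f 53 57 52
f 56 54 52
f 52 57 56
f 56 55 54
f 57 55 56
f 59 58 62
f 59 62 60
f 60 62 63
f 60 63 61
f 62 58 64
f 62 64 63
f 63 64 65
f 63 65 61
f 64 58 66
f 64 66 65
f 65 66 67
f 65 67 61
f 66 58 68
f 66 68 67
f 67 68 69
f 67 69 61
f 68 58 70
f 68 70 69
f 69 70 71
f 69 71 61
f 70 58 72
f 70 72 71
f 71 72 73
f 71 73 61
f 72 58 74
f 72 74 73
f 73 74 75
f 73 75 61
f 74 58 76
f 74 76 75
f 75 76 77
f 75 77 61
f 76 58 59
f 76 59 77
f 77 59 60
f 77 60 61



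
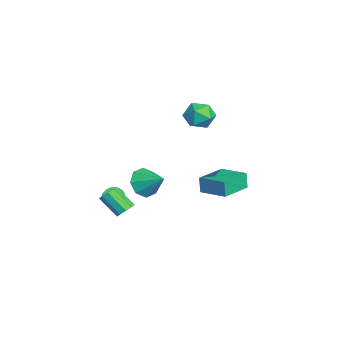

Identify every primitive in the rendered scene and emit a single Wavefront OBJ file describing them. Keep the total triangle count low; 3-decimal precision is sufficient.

v -2.267 -2.626 -3.714
v -1.93 -2.472 -4.173
v -0.756 -2.46 -3.305
v -1.093 -2.614 -2.846
v -1.992 -2.266 -4.091
v -0.818 -2.254 -3.224
v -2.096 -2.115 -3.953
v -0.922 -2.102 -3.085
v -2.226 -2.041 -3.778
v -1.052 -2.029 -2.91
v -2.363 -2.057 -3.593
v -1.188 -2.044 -2.725
v -2.484 -2.159 -3.427
v -1.31 -2.146 -2.559
v -2.573 -2.332 -3.304
v -1.399 -2.32 -2.436
v -2.615 -2.551 -3.244
v -1.441 -2.538 -2.376
v -2.604 -2.78 -3.255
v -1.43 -2.768 -2.387
v -2.542 -2.986 -3.336
v -1.368 -2.974 -2.469
v -2.438 -3.138 -3.475
v -1.264 -3.125 -2.607
v -2.308 -3.211 -3.65
v -1.134 -3.199 -2.782
v -2.172 -3.196 -3.835
v -0.997 -3.183 -2.967
v -2.05 -3.094 -4.001
v -0.876 -3.081 -3.133
v -1.961 -2.92 -4.124
v -0.787 -2.908 -3.256
v -1.919 -2.702 -4.184
v -0.745 -2.689 -3.316
v -1.947 1.996 -3.327
v -2.156 1.952 -2.35
v -3.318 3.333 -3.562
v -3.528 3.29 -2.585
v -0.832 3.19 -3.035
v -1.042 3.147 -2.058
v -2.204 4.528 -3.27
v -2.413 4.484 -2.293
v 3.229 -1.296 0.868
v 3.961 -1.789 0.606
v 4.111 -0.404 1.652
v 3.82 -1.261 0.163
v 3.333 -0.753 0.133
v 2.785 -0.564 0.533
v 2.498 -0.803 1.129
v 2.638 -1.332 1.572
v 3.125 -1.84 1.603
v 3.673 -2.029 1.203
v -0.637 2.016 2.984
v -0.179 2.602 3.535
v -0.021 0.858 3.705
v 0.437 1.444 4.256
v -0.482 1.367 4.325
v -0.863 2.083 3.879
v 0.663 1.377 3.361
v 0.282 2.093 2.915
v 0.625 2.207 3.767
v -0.083 2.201 4.363
v -0.117 1.259 2.877
v -0.825 1.253 3.473
v 2.435 -2.194 -1.654
v 2.911 -2.22 -1.341
v 2.241 -3.072 -0.393
v 1.765 -3.046 -0.706
v 2.692 -1.919 -1.226
v 2.021 -2.771 -0.278
v 2.352 -1.747 -1.31
v 1.682 -2.599 -0.363
v 2.052 -1.784 -1.556
v 1.382 -2.635 -0.608
v 1.931 -2.013 -1.848
v 1.26 -2.864 -0.9
v 2.045 -2.326 -2.048
v 1.375 -3.178 -1.1
v 2.343 -2.578 -2.065
v 1.672 -3.43 -1.117
v 2.683 -2.65 -1.889
v 2.013 -3.502 -0.941
v 2.907 -2.509 -1.603
v 2.237 -3.361 -0.655
f 2 1 5
f 2 5 3
f 3 5 6
f 3 6 4
f 5 1 7
f 5 7 6
f 6 7 8
f 6 8 4
f 7 1 9
f 7 9 8
f 8 9 10
f 8 10 4
f 9 1 11
f 9 11 10
f 10 11 12
f 10 12 4
f 11 1 13
f 11 13 12
f 12 13 14
f 12 14 4
f 13 1 15
f 13 15 14
f 14 15 16
f 14 16 4
f 15 1 17
f 15 17 16
f 16 17 18
f 16 18 4
f 17 1 19
f 17 19 18
f 18 19 20
f 18 20 4
f 19 1 21
f 19 21 20
f 20 21 22
f 20 22 4
f 21 1 23
f 21 23 22
f 22 23 24
f 22 24 4
f 23 1 25
f 23 25 24
f 24 25 26
f 24 26 4
f 25 1 27
f 25 27 26
f 26 27 28
f 26 28 4
f 27 1 29
f 27 29 28
f 28 29 30
f 28 30 4
f 29 1 31
f 29 31 30
f 30 31 32
f 30 32 4
f 31 1 33
f 31 33 32
f 32 33 34
f 32 34 4
f 33 1 2
f 33 2 34
f 34 2 3
f 34 3 4
f 36 38 35
f 39 36 35
f 35 38 37
f 37 39 35
f 36 42 38
f 40 36 39
f 40 42 36
f 38 42 37
f 41 39 37
f 37 42 41
f 41 40 39
f 42 40 41
f 44 43 46
f 44 46 45
f 46 43 47
f 46 47 45
f 47 43 48
f 47 48 45
f 48 43 49
f 48 49 45
f 49 43 50
f 49 50 45
f 50 43 51
f 50 51 45
f 51 43 52
f 51 52 45
f 52 43 44
f 52 44 45
f 53 64 58
f 53 58 54
f 53 54 60
f 53 60 63
f 53 63 64
f 54 58 62
f 58 64 57
f 64 63 55
f 63 60 59
f 60 54 61
f 56 62 57
f 56 57 55
f 56 55 59
f 56 59 61
f 56 61 62
f 57 62 58
f 55 57 64
f 59 55 63
f 61 59 60
f 62 61 54
f 66 65 69
f 66 69 67
f 67 69 70
f 67 70 68
f 69 65 71
f 69 71 70
f 70 71 72
f 70 72 68
f 71 65 73
f 71 73 72
f 72 73 74
f 72 74 68
f 73 65 75
f 73 75 74
f 74 75 76
f 74 76 68
f 75 65 77
f 75 77 76
f 76 77 78
f 76 78 68
f 77 65 79
f 77 79 78
f 78 79 80
f 78 80 68
f 79 65 81
f 79 81 80
f 80 81 82
f 80 82 68
f 81 65 83
f 81 83 82
f 82 83 84
f 82 84 68
f 83 65 66
f 83 66 84
f 84 66 67
f 84 67 68



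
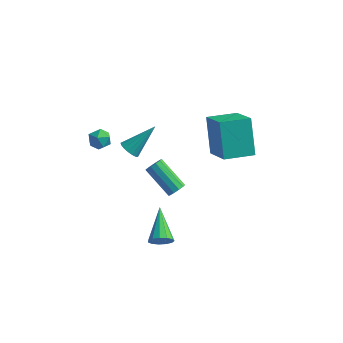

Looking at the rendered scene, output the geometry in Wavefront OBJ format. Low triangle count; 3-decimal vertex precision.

v -2.693 1.918 -0.926
v -2.238 1.968 -1.329
v -1.707 3.042 0.326
v -2.413 2.193 -1.393
v -2.652 2.355 -1.35
v -2.901 2.416 -1.21
v -3.101 2.364 -1.005
v -3.209 2.209 -0.781
v -3.198 1.988 -0.591
v -3.071 1.75 -0.478
v -2.858 1.551 -0.467
v -2.606 1.436 -0.562
v -2.375 1.432 -0.739
v -2.216 1.538 -0.96
v -2.167 1.732 -1.173
v -3.461 -1.346 2.855
v -2.978 -0.938 2.696
v -2.902 -1.682 3.684
v -2.419 -1.274 3.525
v -2.986 -1.039 3.746
v -3.331 -0.831 3.233
v -2.549 -1.789 3.147
v -2.894 -1.581 2.634
v -2.415 -1.212 2.876
v -2.684 -0.748 3.246
v -3.196 -1.872 3.134
v -3.465 -1.408 3.504
v 0.136 1.202 -2.688
v 0.461 1.265 -2.287
v -1.012 1.861 -1.19
v -1.336 1.798 -1.592
v 0.45 1.542 -2.451
v -1.022 2.137 -1.354
v 0.32 1.688 -2.705
v -1.152 2.284 -1.609
v 0.12 1.649 -2.953
v -1.353 2.245 -1.857
v -0.075 1.44 -3.1
v -1.547 2.035 -2.004
v -0.188 1.139 -3.09
v -1.661 1.735 -1.993
v -0.178 0.863 -2.926
v -1.65 1.458 -1.829
v -0.048 0.716 -2.671
v -1.52 1.312 -1.575
v 0.153 0.755 -2.423
v -1.32 1.351 -1.327
v 0.347 0.965 -2.276
v -1.125 1.56 -1.18
v 0.668 -2.535 -2.837
v 1.025 -2.643 -2.293
v -0.028 -0.825 -2.043
v 1.242 -2.447 -2.524
v 1.276 -2.28 -2.854
v 1.118 -2.193 -3.179
v 0.816 -2.215 -3.395
v 0.468 -2.339 -3.435
v 0.183 -2.525 -3.285
v 0.052 -2.714 -2.992
v 0.116 -2.846 -2.651
v 0.356 -2.88 -2.369
v 0.695 -2.804 -2.235
v 3.206 -0.646 3.127
v 2.6 0.433 4.836
v 2.113 0.568 1.973
v 1.507 1.647 3.682
v 4.473 0.333 2.958
v 3.867 1.412 4.667
v 3.38 1.547 1.804
v 2.774 2.626 3.513
f 2 1 4
f 2 4 3
f 4 1 5
f 4 5 3
f 5 1 6
f 5 6 3
f 6 1 7
f 6 7 3
f 7 1 8
f 7 8 3
f 8 1 9
f 8 9 3
f 9 1 10
f 9 10 3
f 10 1 11
f 10 11 3
f 11 1 12
f 11 12 3
f 12 1 13
f 12 13 3
f 13 1 14
f 13 14 3
f 14 1 15
f 14 15 3
f 15 1 2
f 15 2 3
f 16 27 21
f 16 21 17
f 16 17 23
f 16 23 26
f 16 26 27
f 17 21 25
f 21 27 20
f 27 26 18
f 26 23 22
f 23 17 24
f 19 25 20
f 19 20 18
f 19 18 22
f 19 22 24
f 19 24 25
f 20 25 21
f 18 20 27
f 22 18 26
f 24 22 23
f 25 24 17
f 29 28 32
f 29 32 30
f 30 32 33
f 30 33 31
f 32 28 34
f 32 34 33
f 33 34 35
f 33 35 31
f 34 28 36
f 34 36 35
f 35 36 37
f 35 37 31
f 36 28 38
f 36 38 37
f 37 38 39
f 37 39 31
f 38 28 40
f 38 40 39
f 39 40 41
f 39 41 31
f 40 28 42
f 40 42 41
f 41 42 43
f 41 43 31
f 42 28 44
f 42 44 43
f 43 44 45
f 43 45 31
f 44 28 46
f 44 46 45
f 45 46 47
f 45 47 31
f 46 28 48
f 46 48 47
f 47 48 49
f 47 49 31
f 48 28 29
f 48 29 49
f 49 29 30
f 49 30 31
f 51 50 53
f 51 53 52
f 53 50 54
f 53 54 52
f 54 50 55
f 54 55 52
f 55 50 56
f 55 56 52
f 56 50 57
f 56 57 52
f 57 50 58
f 57 58 52
f 58 50 59
f 58 59 52
f 59 50 60
f 59 60 52
f 60 50 61
f 60 61 52
f 61 50 62
f 61 62 52
f 62 50 51
f 62 51 52
f 64 66 63
f 67 64 63
f 63 66 65
f 65 67 63
f 64 70 66
f 68 64 67
f 68 70 64
f 66 70 65
f 69 67 65
f 65 70 69
f 69 68 67
f 70 68 69



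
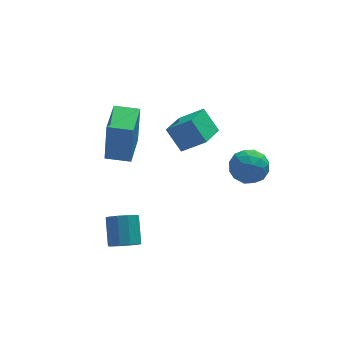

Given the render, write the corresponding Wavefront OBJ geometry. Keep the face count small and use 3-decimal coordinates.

v -0.785 1.842 1.182
v -1.201 2.414 1.985
v -0.094 2.814 0.846
v -0.509 3.387 1.649
v 0.029 1.493 1.851
v -0.386 2.066 2.654
v 0.721 2.466 1.515
v 0.305 3.038 2.318
v -3.422 -1.086 -0.763
v -3.195 -0.758 -1.157
v -3.092 0.093 -0.391
v -3.318 -0.234 0.003
v -3.538 -0.711 -1.163
v -3.435 0.14 -0.397
v -3.836 -0.807 -1.017
v -3.733 0.044 -0.25
v -3.976 -1.009 -0.773
v -3.873 -0.158 -0.007
v -3.905 -1.241 -0.526
v -3.801 -0.39 0.241
v -3.648 -1.413 -0.369
v -3.545 -0.562 0.397
v -3.305 -1.46 -0.363
v -3.202 -0.609 0.403
v -3.007 -1.364 -0.51
v -2.904 -0.513 0.257
v -2.867 -1.162 -0.753
v -2.764 -0.311 0.013
v -2.939 -0.93 -1.001
v -2.835 -0.079 -0.234
v -3.286 3.013 0.257
v -3.191 2.989 2.025
v -2.77 4.304 0.248
v -2.675 4.279 2.015
v -2.405 2.661 0.205
v -2.31 2.636 1.972
v -1.889 3.951 0.195
v -1.794 3.927 1.963
v 1.495 0.225 1.12
v 1.844 -0.018 1.734
v 0.436 -0.122 1.586
v 0.785 -0.365 2.2
v 0.746 0.367 2.058
v 1.4 0.581 1.77
v 0.88 -0.721 1.55
v 1.534 -0.507 1.262
v 1.464 -0.603 1.999
v 1.381 0.07 2.313
v 0.899 -0.21 1.007
v 0.816 0.463 1.321
v 1.762 0.134 1.386
v 0.518 -0.274 1.934
v 0.494 0.156 1.85
v 0.7 0.013 2.211
v 1.501 0.486 1.407
v 1.707 0.344 1.768
v 1.061 0.57 1.958
v 0.573 -0.484 1.552
v 0.779 -0.626 1.913
v 1.58 -0.153 1.109
v 1.786 -0.296 1.47
v 1.219 -0.71 1.362
v 1.745 -0.352 1.903
v 1.122 -0.557 2.177
v 1.178 -0.766 1.795
v 1.562 -0.64 1.626
v 1.696 0.043 2.087
v 1.074 -0.161 2.361
v 1.05 0.269 2.277
v 1.435 0.395 2.108
v 1.473 -0.301 2.243
v 1.206 0.021 0.959
v 0.584 -0.183 1.233
v 0.845 -0.535 1.212
v 1.23 -0.409 1.043
v 1.158 0.417 1.143
v 0.535 0.212 1.417
v 0.718 0.5 1.694
v 1.102 0.626 1.525
v 0.807 0.161 1.077
f 2 4 1
f 5 2 1
f 1 4 3
f 3 5 1
f 2 8 4
f 6 2 5
f 6 8 2
f 4 8 3
f 7 5 3
f 3 8 7
f 7 6 5
f 8 6 7
f 10 9 13
f 10 13 11
f 11 13 14
f 11 14 12
f 13 9 15
f 13 15 14
f 14 15 16
f 14 16 12
f 15 9 17
f 15 17 16
f 16 17 18
f 16 18 12
f 17 9 19
f 17 19 18
f 18 19 20
f 18 20 12
f 19 9 21
f 19 21 20
f 20 21 22
f 20 22 12
f 21 9 23
f 21 23 22
f 22 23 24
f 22 24 12
f 23 9 25
f 23 25 24
f 24 25 26
f 24 26 12
f 25 9 27
f 25 27 26
f 26 27 28
f 26 28 12
f 27 9 29
f 27 29 28
f 28 29 30
f 28 30 12
f 29 9 10
f 29 10 30
f 30 10 11
f 30 11 12
f 32 34 31
f 35 32 31
f 31 34 33
f 33 35 31
f 32 38 34
f 36 32 35
f 36 38 32
f 34 38 33
f 37 35 33
f 33 38 37
f 37 36 35
f 38 36 37
f 39 76 55
f 76 50 79
f 55 79 44
f 76 79 55
f 39 55 51
f 55 44 56
f 51 56 40
f 55 56 51
f 39 51 60
f 51 40 61
f 60 61 46
f 51 61 60
f 39 60 72
f 60 46 75
f 72 75 49
f 60 75 72
f 39 72 76
f 72 49 80
f 76 80 50
f 72 80 76
f 40 56 67
f 56 44 70
f 67 70 48
f 56 70 67
f 44 79 57
f 79 50 78
f 57 78 43
f 79 78 57
f 50 80 77
f 80 49 73
f 77 73 41
f 80 73 77
f 49 75 74
f 75 46 62
f 74 62 45
f 75 62 74
f 46 61 66
f 61 40 63
f 66 63 47
f 61 63 66
f 42 68 54
f 68 48 69
f 54 69 43
f 68 69 54
f 42 54 52
f 54 43 53
f 52 53 41
f 54 53 52
f 42 52 59
f 52 41 58
f 59 58 45
f 52 58 59
f 42 59 64
f 59 45 65
f 64 65 47
f 59 65 64
f 42 64 68
f 64 47 71
f 68 71 48
f 64 71 68
f 43 69 57
f 69 48 70
f 57 70 44
f 69 70 57
f 41 53 77
f 53 43 78
f 77 78 50
f 53 78 77
f 45 58 74
f 58 41 73
f 74 73 49
f 58 73 74
f 47 65 66
f 65 45 62
f 66 62 46
f 65 62 66
f 48 71 67
f 71 47 63
f 67 63 40
f 71 63 67



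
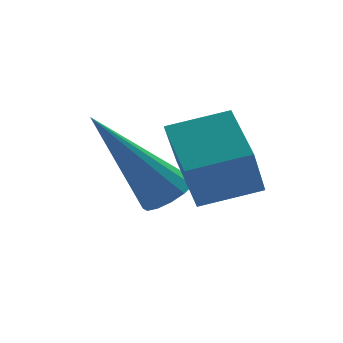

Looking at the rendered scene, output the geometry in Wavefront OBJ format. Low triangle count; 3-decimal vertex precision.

v 1.429 0.506 1.967
v 1.865 0.501 2.287
v 0.151 0.674 3.713
v 1.821 0.771 2.229
v 1.672 0.97 2.101
v 1.458 1.045 1.937
v 1.237 0.975 1.781
v 1.067 0.78 1.675
v 0.994 0.512 1.648
v 1.038 0.242 1.706
v 1.187 0.043 1.834
v 1.401 -0.032 1.998
v 1.622 0.038 2.153
v 1.792 0.233 2.259
v 1.664 -1.207 2.365
v 1.406 -1.643 3.307
v 1.496 0.026 2.89
v 1.238 -0.411 3.832
v 2.742 -1.189 2.668
v 2.484 -1.626 3.61
v 2.574 0.043 3.193
v 2.316 -0.393 4.135
f 2 1 4
f 2 4 3
f 4 1 5
f 4 5 3
f 5 1 6
f 5 6 3
f 6 1 7
f 6 7 3
f 7 1 8
f 7 8 3
f 8 1 9
f 8 9 3
f 9 1 10
f 9 10 3
f 10 1 11
f 10 11 3
f 11 1 12
f 11 12 3
f 12 1 13
f 12 13 3
f 13 1 14
f 13 14 3
f 14 1 2
f 14 2 3
f 16 18 15
f 19 16 15
f 15 18 17
f 17 19 15
f 16 22 18
f 20 16 19
f 20 22 16
f 18 22 17
f 21 19 17
f 17 22 21
f 21 20 19
f 22 20 21



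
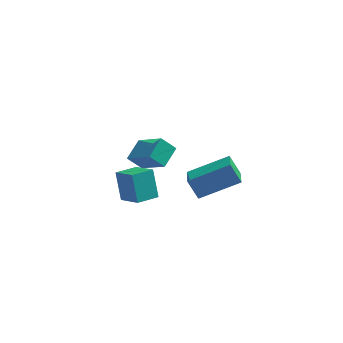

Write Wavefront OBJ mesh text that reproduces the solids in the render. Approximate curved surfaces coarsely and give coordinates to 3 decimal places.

v 1.855 2.217 -3.009
v 3.773 2.684 -2.108
v 1.775 3.261 -3.379
v 3.693 3.727 -2.477
v 2.387 1.913 -3.983
v 4.305 2.379 -3.081
v 2.307 2.956 -4.352
v 4.225 3.423 -3.451
v -0.561 -0.663 1.4
v 0.497 -1.623 2.544
v -0.137 0.273 1.794
v 0.921 -0.687 2.937
v 0.079 -0.693 0.783
v 1.137 -1.653 1.926
v 0.503 0.243 1.176
v 1.561 -0.717 2.32
v -1.139 1.853 -4.271
v -1.444 2.629 -3.001
v -0.258 2.544 -4.483
v -0.562 3.32 -3.212
v -0.298 1 -3.548
v -0.602 1.776 -2.277
v 0.584 1.691 -3.759
v 0.279 2.467 -2.489
f 2 4 1
f 5 2 1
f 1 4 3
f 3 5 1
f 2 8 4
f 6 2 5
f 6 8 2
f 4 8 3
f 7 5 3
f 3 8 7
f 7 6 5
f 8 6 7
f 10 12 9
f 13 10 9
f 9 12 11
f 11 13 9
f 10 16 12
f 14 10 13
f 14 16 10
f 12 16 11
f 15 13 11
f 11 16 15
f 15 14 13
f 16 14 15
f 18 20 17
f 21 18 17
f 17 20 19
f 19 21 17
f 18 24 20
f 22 18 21
f 22 24 18
f 20 24 19
f 23 21 19
f 19 24 23
f 23 22 21
f 24 22 23



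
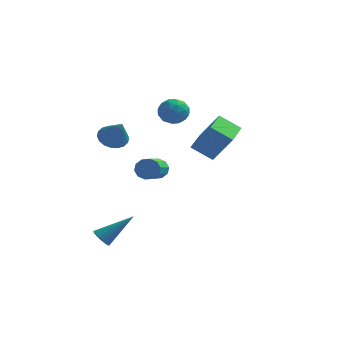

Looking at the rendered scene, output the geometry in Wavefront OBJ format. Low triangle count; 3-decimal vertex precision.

v -3.87 -3.383 -3.022
v -3.514 -3.687 -3.224
v -2.65 -2.717 -1.878
v -3.498 -3.499 -3.351
v -3.555 -3.289 -3.412
v -3.675 -3.097 -3.396
v -3.834 -2.961 -3.306
v -3.999 -2.909 -3.16
v -4.139 -2.952 -2.986
v -4.226 -3.079 -2.82
v -4.242 -3.267 -2.693
v -4.184 -3.478 -2.632
v -4.064 -3.67 -2.648
v -3.906 -3.805 -2.738
v -3.74 -3.857 -2.884
v -3.6 -3.815 -3.058
v -3.488 -2.792 2.712
v -2.902 -2.447 2.589
v -2.892 -3.428 3.768
v -3.051 -2.262 2.784
v -3.286 -2.182 2.965
v -3.561 -2.223 3.096
v -3.822 -2.376 3.15
v -4.016 -2.612 3.117
v -4.106 -2.883 3.005
v -4.073 -3.136 2.834
v -3.924 -3.321 2.639
v -3.689 -3.401 2.458
v -3.414 -3.36 2.328
v -3.154 -3.207 2.273
v -2.959 -2.971 2.306
v -2.87 -2.7 2.419
v -3.238 2.933 -1.51
v -2.855 3.131 -1.107
v -2.699 1.126 -0.268
v -3.082 0.927 -0.67
v -3.191 3.163 -0.969
v -3.035 1.157 -0.129
v -3.545 3.107 -1.037
v -3.388 1.101 -0.197
v -3.782 2.984 -1.285
v -3.625 0.979 -0.446
v -3.811 2.842 -1.62
v -3.654 0.836 -0.78
v -3.621 2.734 -1.912
v -3.465 0.729 -1.073
v -3.285 2.703 -2.051
v -3.129 0.697 -1.211
v -2.932 2.759 -1.983
v -2.775 0.753 -1.143
v -2.695 2.881 -1.734
v -2.538 0.876 -0.895
v -2.666 3.024 -1.4
v -2.509 1.018 -0.56
v -0.465 -1.652 1.982
v 0.401 -1.739 3.264
v -0.455 -0.135 2.077
v 0.411 -0.222 3.36
v 0.489 -1.618 1.34
v 1.355 -1.705 2.623
v 0.499 -0.101 1.436
v 1.365 -0.188 2.718
v -2.382 0.966 2.45
v -1.899 1.522 2.568
v -1.881 0.338 3.352
v -1.398 0.894 3.47
v -2.121 0.989 3.629
v -2.431 1.377 3.071
v -1.349 0.483 2.849
v -1.659 0.871 2.291
v -1.26 1.224 2.815
v -1.737 1.536 3.297
v -2.043 0.324 2.623
v -2.52 0.636 3.105
v -2.185 1.299 2.43
v -1.595 0.561 3.49
v -2.021 0.617 3.584
v -1.736 0.944 3.653
v -2.497 1.213 2.725
v -2.213 1.54 2.795
v -2.344 1.227 3.418
v -1.567 0.32 3.125
v -1.283 0.647 3.195
v -2.044 0.916 2.267
v -1.759 1.243 2.336
v -1.436 0.633 2.502
v -1.525 1.451 2.644
v -1.23 1.082 3.174
v -1.202 0.84 2.809
v -1.384 1.068 2.481
v -1.805 1.634 2.927
v -1.511 1.265 3.458
v -1.936 1.321 3.551
v -2.118 1.549 3.223
v -1.43 1.459 3.072
v -2.269 0.595 2.462
v -1.975 0.226 2.993
v -1.662 0.311 2.697
v -1.844 0.539 2.369
v -2.55 0.778 2.746
v -2.255 0.409 3.276
v -2.396 0.792 3.439
v -2.578 1.02 3.111
v -2.35 0.401 2.848
f 2 1 4
f 2 4 3
f 4 1 5
f 4 5 3
f 5 1 6
f 5 6 3
f 6 1 7
f 6 7 3
f 7 1 8
f 7 8 3
f 8 1 9
f 8 9 3
f 9 1 10
f 9 10 3
f 10 1 11
f 10 11 3
f 11 1 12
f 11 12 3
f 12 1 13
f 12 13 3
f 13 1 14
f 13 14 3
f 14 1 15
f 14 15 3
f 15 1 16
f 15 16 3
f 16 1 2
f 16 2 3
f 18 17 20
f 18 20 19
f 20 17 21
f 20 21 19
f 21 17 22
f 21 22 19
f 22 17 23
f 22 23 19
f 23 17 24
f 23 24 19
f 24 17 25
f 24 25 19
f 25 17 26
f 25 26 19
f 26 17 27
f 26 27 19
f 27 17 28
f 27 28 19
f 28 17 29
f 28 29 19
f 29 17 30
f 29 30 19
f 30 17 31
f 30 31 19
f 31 17 32
f 31 32 19
f 32 17 18
f 32 18 19
f 34 33 37
f 34 37 35
f 35 37 38
f 35 38 36
f 37 33 39
f 37 39 38
f 38 39 40
f 38 40 36
f 39 33 41
f 39 41 40
f 40 41 42
f 40 42 36
f 41 33 43
f 41 43 42
f 42 43 44
f 42 44 36
f 43 33 45
f 43 45 44
f 44 45 46
f 44 46 36
f 45 33 47
f 45 47 46
f 46 47 48
f 46 48 36
f 47 33 49
f 47 49 48
f 48 49 50
f 48 50 36
f 49 33 51
f 49 51 50
f 50 51 52
f 50 52 36
f 51 33 53
f 51 53 52
f 52 53 54
f 52 54 36
f 53 33 34
f 53 34 54
f 54 34 35
f 54 35 36
f 56 58 55
f 59 56 55
f 55 58 57
f 57 59 55
f 56 62 58
f 60 56 59
f 60 62 56
f 58 62 57
f 61 59 57
f 57 62 61
f 61 60 59
f 62 60 61
f 63 100 79
f 100 74 103
f 79 103 68
f 100 103 79
f 63 79 75
f 79 68 80
f 75 80 64
f 79 80 75
f 63 75 84
f 75 64 85
f 84 85 70
f 75 85 84
f 63 84 96
f 84 70 99
f 96 99 73
f 84 99 96
f 63 96 100
f 96 73 104
f 100 104 74
f 96 104 100
f 64 80 91
f 80 68 94
f 91 94 72
f 80 94 91
f 68 103 81
f 103 74 102
f 81 102 67
f 103 102 81
f 74 104 101
f 104 73 97
f 101 97 65
f 104 97 101
f 73 99 98
f 99 70 86
f 98 86 69
f 99 86 98
f 70 85 90
f 85 64 87
f 90 87 71
f 85 87 90
f 66 92 78
f 92 72 93
f 78 93 67
f 92 93 78
f 66 78 76
f 78 67 77
f 76 77 65
f 78 77 76
f 66 76 83
f 76 65 82
f 83 82 69
f 76 82 83
f 66 83 88
f 83 69 89
f 88 89 71
f 83 89 88
f 66 88 92
f 88 71 95
f 92 95 72
f 88 95 92
f 67 93 81
f 93 72 94
f 81 94 68
f 93 94 81
f 65 77 101
f 77 67 102
f 101 102 74
f 77 102 101
f 69 82 98
f 82 65 97
f 98 97 73
f 82 97 98
f 71 89 90
f 89 69 86
f 90 86 70
f 89 86 90
f 72 95 91
f 95 71 87
f 91 87 64
f 95 87 91



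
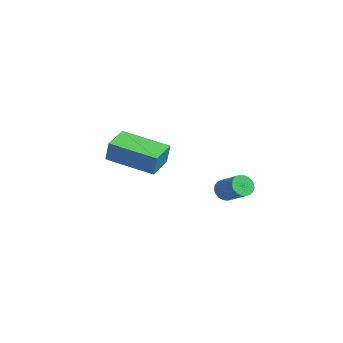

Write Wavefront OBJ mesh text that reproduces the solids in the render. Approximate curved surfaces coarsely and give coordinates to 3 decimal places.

v 0.506 -0.082 -0.811
v 0.788 -0.296 -1.193
v 1.755 0.009 -0.65
v 1.474 0.222 -0.269
v 0.763 -0.093 -1.263
v 1.73 0.212 -0.721
v 0.694 0.112 -1.255
v 1.661 0.417 -0.713
v 0.593 0.283 -1.171
v 1.56 0.588 -0.628
v 0.477 0.391 -1.024
v 1.444 0.696 -0.482
v 0.365 0.417 -0.841
v 1.332 0.722 -0.298
v 0.279 0.357 -0.652
v 1.246 0.662 -0.109
v 0.231 0.221 -0.491
v 1.198 0.526 0.052
v 0.231 0.032 -0.385
v 1.198 0.337 0.157
v 0.279 -0.176 -0.353
v 1.246 0.128 0.189
v 0.366 -0.369 -0.4
v 1.333 -0.064 0.142
v 0.478 -0.511 -0.519
v 1.445 -0.206 0.024
v 0.594 -0.58 -0.688
v 1.561 -0.275 -0.145
v 0.695 -0.562 -0.878
v 1.662 -0.258 -0.335
v 0.764 -0.462 -1.057
v 1.731 -0.157 -0.514
v -4.725 -2.431 0.11
v -4.337 -2.434 1.085
v -3.313 -0.952 -0.448
v -2.924 -0.955 0.527
v -3.936 -3.305 -0.207
v -3.547 -3.308 0.768
v -2.523 -1.826 -0.765
v -2.135 -1.829 0.21
f 2 1 5
f 2 5 3
f 3 5 6
f 3 6 4
f 5 1 7
f 5 7 6
f 6 7 8
f 6 8 4
f 7 1 9
f 7 9 8
f 8 9 10
f 8 10 4
f 9 1 11
f 9 11 10
f 10 11 12
f 10 12 4
f 11 1 13
f 11 13 12
f 12 13 14
f 12 14 4
f 13 1 15
f 13 15 14
f 14 15 16
f 14 16 4
f 15 1 17
f 15 17 16
f 16 17 18
f 16 18 4
f 17 1 19
f 17 19 18
f 18 19 20
f 18 20 4
f 19 1 21
f 19 21 20
f 20 21 22
f 20 22 4
f 21 1 23
f 21 23 22
f 22 23 24
f 22 24 4
f 23 1 25
f 23 25 24
f 24 25 26
f 24 26 4
f 25 1 27
f 25 27 26
f 26 27 28
f 26 28 4
f 27 1 29
f 27 29 28
f 28 29 30
f 28 30 4
f 29 1 31
f 29 31 30
f 30 31 32
f 30 32 4
f 31 1 2
f 31 2 32
f 32 2 3
f 32 3 4
f 34 36 33
f 37 34 33
f 33 36 35
f 35 37 33
f 34 40 36
f 38 34 37
f 38 40 34
f 36 40 35
f 39 37 35
f 35 40 39
f 39 38 37
f 40 38 39



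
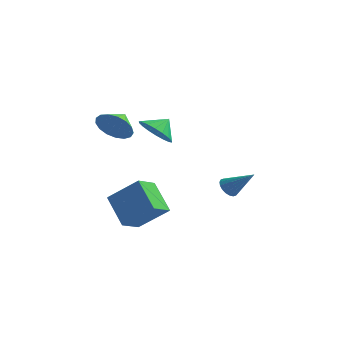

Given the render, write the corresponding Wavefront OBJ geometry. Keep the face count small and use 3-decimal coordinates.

v 1.899 0.624 -1.519
v 2.278 0.378 -1.972
v 3.281 0.656 -0.381
v 2.305 0.659 -2.013
v 2.251 0.932 -1.955
v 2.128 1.145 -1.811
v 1.959 1.254 -1.61
v 1.779 1.239 -1.39
v 1.622 1.101 -1.196
v 1.52 0.869 -1.066
v 1.493 0.589 -1.025
v 1.547 0.315 -1.083
v 1.671 0.102 -1.226
v 1.839 -0.007 -1.428
v 2.02 0.009 -1.648
v 2.177 0.146 -1.842
v -2.076 -3.995 3.607
v -1.33 -3.716 2.937
v -2.024 -2.965 4.093
v -1.752 -3.586 2.707
v -2.248 -3.549 2.683
v -2.704 -3.615 2.87
v -3.017 -3.768 3.226
v -3.114 -3.972 3.669
v -2.973 -4.182 4.098
v -2.627 -4.349 4.414
v -2.154 -4.435 4.546
v -1.664 -4.42 4.462
v -1.268 -4.307 4.182
v -1.057 -4.123 3.77
v -1.079 -3.91 3.321
v 0.014 -3.75 3.511
v 0.79 -3.538 2.868
v 0.406 -3.07 4.209
v 0.472 -3.231 2.748
v 0.062 -3.027 2.779
v -0.357 -2.966 2.955
v -0.702 -3.06 3.241
v -0.906 -3.292 3.581
v -0.927 -3.613 3.907
v -0.762 -3.962 4.154
v -0.443 -4.269 4.274
v -0.034 -4.473 4.243
v 0.385 -4.534 4.067
v 0.73 -4.439 3.781
v 0.934 -4.208 3.441
v 0.955 -3.887 3.116
v -1.801 -3.802 -3.108
v -3.091 -2.927 -1.792
v -1.554 -2.538 -3.706
v -2.844 -1.663 -2.391
v -0.216 -3.477 -1.769
v -1.506 -2.602 -0.454
v 0.031 -2.213 -2.368
v -1.259 -1.338 -1.052
f 2 1 4
f 2 4 3
f 4 1 5
f 4 5 3
f 5 1 6
f 5 6 3
f 6 1 7
f 6 7 3
f 7 1 8
f 7 8 3
f 8 1 9
f 8 9 3
f 9 1 10
f 9 10 3
f 10 1 11
f 10 11 3
f 11 1 12
f 11 12 3
f 12 1 13
f 12 13 3
f 13 1 14
f 13 14 3
f 14 1 15
f 14 15 3
f 15 1 16
f 15 16 3
f 16 1 2
f 16 2 3
f 18 17 20
f 18 20 19
f 20 17 21
f 20 21 19
f 21 17 22
f 21 22 19
f 22 17 23
f 22 23 19
f 23 17 24
f 23 24 19
f 24 17 25
f 24 25 19
f 25 17 26
f 25 26 19
f 26 17 27
f 26 27 19
f 27 17 28
f 27 28 19
f 28 17 29
f 28 29 19
f 29 17 30
f 29 30 19
f 30 17 31
f 30 31 19
f 31 17 18
f 31 18 19
f 33 32 35
f 33 35 34
f 35 32 36
f 35 36 34
f 36 32 37
f 36 37 34
f 37 32 38
f 37 38 34
f 38 32 39
f 38 39 34
f 39 32 40
f 39 40 34
f 40 32 41
f 40 41 34
f 41 32 42
f 41 42 34
f 42 32 43
f 42 43 34
f 43 32 44
f 43 44 34
f 44 32 45
f 44 45 34
f 45 32 46
f 45 46 34
f 46 32 47
f 46 47 34
f 47 32 33
f 47 33 34
f 49 51 48
f 52 49 48
f 48 51 50
f 50 52 48
f 49 55 51
f 53 49 52
f 53 55 49
f 51 55 50
f 54 52 50
f 50 55 54
f 54 53 52
f 55 53 54



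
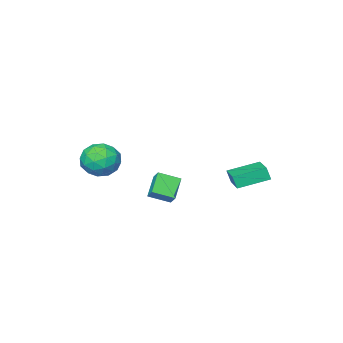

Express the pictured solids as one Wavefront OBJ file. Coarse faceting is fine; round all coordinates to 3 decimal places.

v -1.244 1.659 -4.578
v -1.131 1.403 -3.764
v -2.886 2.576 -4.061
v -2.773 2.32 -3.248
v -0.287 3.18 -4.232
v -0.174 2.924 -3.419
v -1.929 4.097 -3.716
v -1.816 3.841 -2.902
v 3.405 -2.756 -3.284
v 4.07 -3.474 -2.504
v 2.81 -4.406 -4.296
v 3.475 -5.124 -3.516
v 2.452 -4.533 -3.104
v 2.82 -3.513 -2.479
v 4.06 -4.367 -4.321
v 4.428 -3.347 -3.696
v 4.475 -4.47 -3.145
v 3.481 -4.572 -2.393
v 3.399 -3.308 -4.407
v 2.405 -3.41 -3.655
v 3.79 -2.97 -2.806
v 3.09 -4.91 -3.994
v 2.489 -4.562 -3.752
v 2.879 -4.984 -3.294
v 3.055 -2.993 -2.79
v 3.446 -3.415 -2.332
v 2.494 -4.038 -2.684
v 3.434 -4.465 -4.468
v 3.825 -4.887 -4.01
v 4.001 -2.896 -3.506
v 4.391 -3.318 -3.048
v 4.386 -3.842 -4.116
v 4.419 -3.977 -2.724
v 4.069 -4.947 -3.318
v 4.413 -4.502 -3.792
v 4.629 -3.903 -3.425
v 3.834 -4.038 -2.281
v 3.484 -5.007 -2.876
v 2.883 -4.66 -2.634
v 3.099 -4.061 -2.266
v 4.072 -4.623 -2.658
v 3.396 -2.873 -3.924
v 3.046 -3.842 -4.519
v 3.781 -3.819 -4.534
v 3.997 -3.22 -4.166
v 2.811 -2.933 -3.482
v 2.461 -3.903 -4.076
v 2.251 -3.977 -3.375
v 2.467 -3.378 -3.008
v 2.808 -3.257 -4.142
v 3.102 1.617 -4.797
v 2.104 0.957 -3.861
v 3.261 2.177 -4.234
v 2.262 1.517 -3.297
v 4.078 0.843 -4.303
v 3.079 0.183 -3.366
v 4.236 1.403 -3.739
v 3.238 0.743 -2.803
f 2 4 1
f 5 2 1
f 1 4 3
f 3 5 1
f 2 8 4
f 6 2 5
f 6 8 2
f 4 8 3
f 7 5 3
f 3 8 7
f 7 6 5
f 8 6 7
f 9 46 25
f 46 20 49
f 25 49 14
f 46 49 25
f 9 25 21
f 25 14 26
f 21 26 10
f 25 26 21
f 9 21 30
f 21 10 31
f 30 31 16
f 21 31 30
f 9 30 42
f 30 16 45
f 42 45 19
f 30 45 42
f 9 42 46
f 42 19 50
f 46 50 20
f 42 50 46
f 10 26 37
f 26 14 40
f 37 40 18
f 26 40 37
f 14 49 27
f 49 20 48
f 27 48 13
f 49 48 27
f 20 50 47
f 50 19 43
f 47 43 11
f 50 43 47
f 19 45 44
f 45 16 32
f 44 32 15
f 45 32 44
f 16 31 36
f 31 10 33
f 36 33 17
f 31 33 36
f 12 38 24
f 38 18 39
f 24 39 13
f 38 39 24
f 12 24 22
f 24 13 23
f 22 23 11
f 24 23 22
f 12 22 29
f 22 11 28
f 29 28 15
f 22 28 29
f 12 29 34
f 29 15 35
f 34 35 17
f 29 35 34
f 12 34 38
f 34 17 41
f 38 41 18
f 34 41 38
f 13 39 27
f 39 18 40
f 27 40 14
f 39 40 27
f 11 23 47
f 23 13 48
f 47 48 20
f 23 48 47
f 15 28 44
f 28 11 43
f 44 43 19
f 28 43 44
f 17 35 36
f 35 15 32
f 36 32 16
f 35 32 36
f 18 41 37
f 41 17 33
f 37 33 10
f 41 33 37
f 52 54 51
f 55 52 51
f 51 54 53
f 53 55 51
f 52 58 54
f 56 52 55
f 56 58 52
f 54 58 53
f 57 55 53
f 53 58 57
f 57 56 55
f 58 56 57

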